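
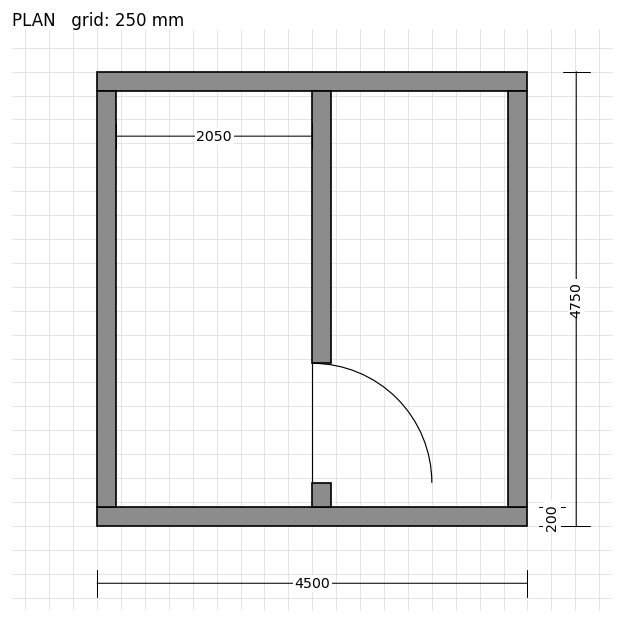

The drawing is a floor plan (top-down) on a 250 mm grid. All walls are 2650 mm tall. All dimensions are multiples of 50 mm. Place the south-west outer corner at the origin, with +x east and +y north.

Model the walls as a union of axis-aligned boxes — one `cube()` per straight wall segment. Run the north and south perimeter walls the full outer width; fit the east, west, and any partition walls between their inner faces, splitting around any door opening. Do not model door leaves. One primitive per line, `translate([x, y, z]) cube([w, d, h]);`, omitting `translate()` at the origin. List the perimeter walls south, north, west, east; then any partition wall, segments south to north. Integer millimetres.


cube([4500, 200, 2650]);
translate([0, 4550, 0]) cube([4500, 200, 2650]);
translate([0, 200, 0]) cube([200, 4350, 2650]);
translate([4300, 200, 0]) cube([200, 4350, 2650]);
translate([2250, 200, 0]) cube([200, 250, 2650]);
translate([2250, 1700, 0]) cube([200, 2850, 2650]);


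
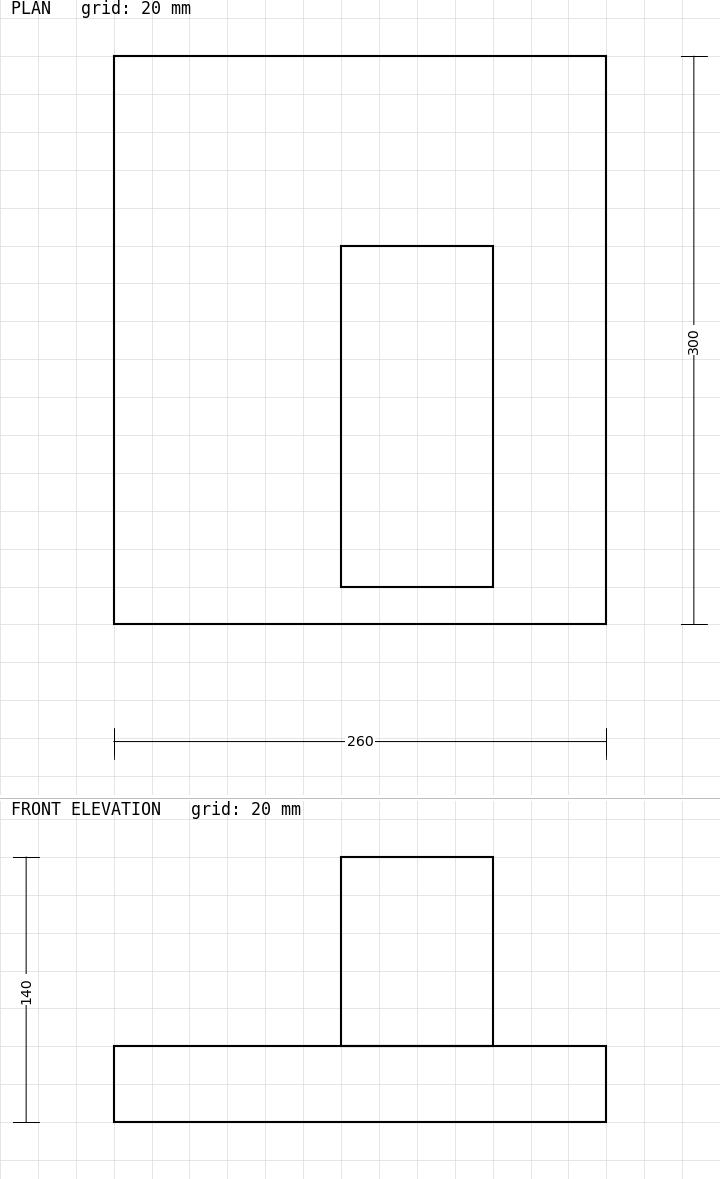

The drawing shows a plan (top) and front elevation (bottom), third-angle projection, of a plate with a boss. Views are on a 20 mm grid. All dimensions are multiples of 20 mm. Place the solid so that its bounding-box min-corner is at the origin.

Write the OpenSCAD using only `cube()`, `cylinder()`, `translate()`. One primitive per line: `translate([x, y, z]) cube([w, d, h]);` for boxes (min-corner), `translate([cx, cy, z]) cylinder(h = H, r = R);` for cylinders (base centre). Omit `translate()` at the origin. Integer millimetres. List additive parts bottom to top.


cube([260, 300, 40]);
translate([120, 20, 40]) cube([80, 180, 100]);


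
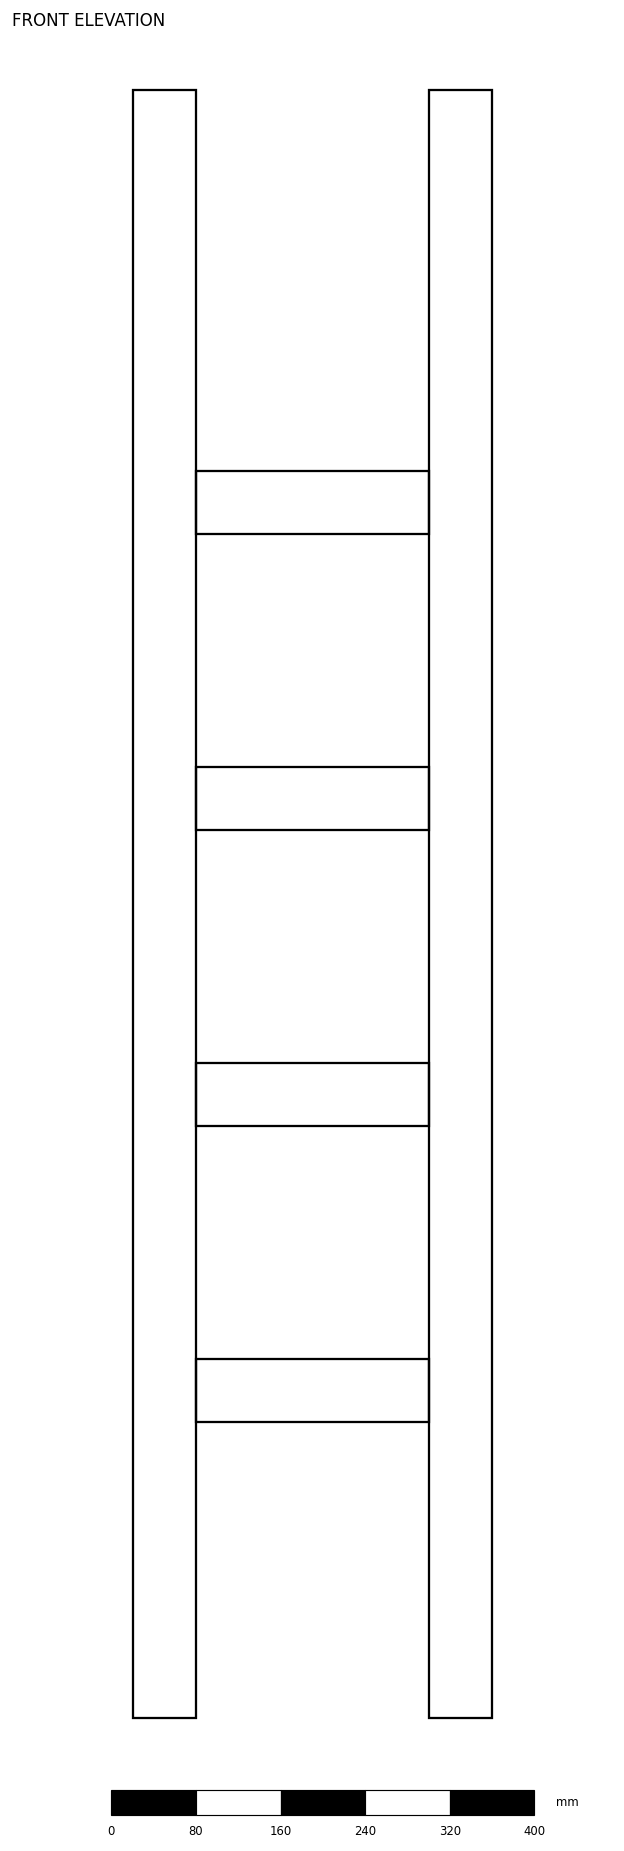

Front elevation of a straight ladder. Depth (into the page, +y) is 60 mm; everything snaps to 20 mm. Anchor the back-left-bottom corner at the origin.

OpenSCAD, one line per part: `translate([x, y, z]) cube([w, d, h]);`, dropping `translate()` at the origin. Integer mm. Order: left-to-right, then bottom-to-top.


cube([60, 60, 1540]);
translate([60, 0, 280]) cube([220, 60, 60]);
translate([60, 0, 560]) cube([220, 60, 60]);
translate([60, 0, 840]) cube([220, 60, 60]);
translate([60, 0, 1120]) cube([220, 60, 60]);
translate([280, 0, 0]) cube([60, 60, 1540]);


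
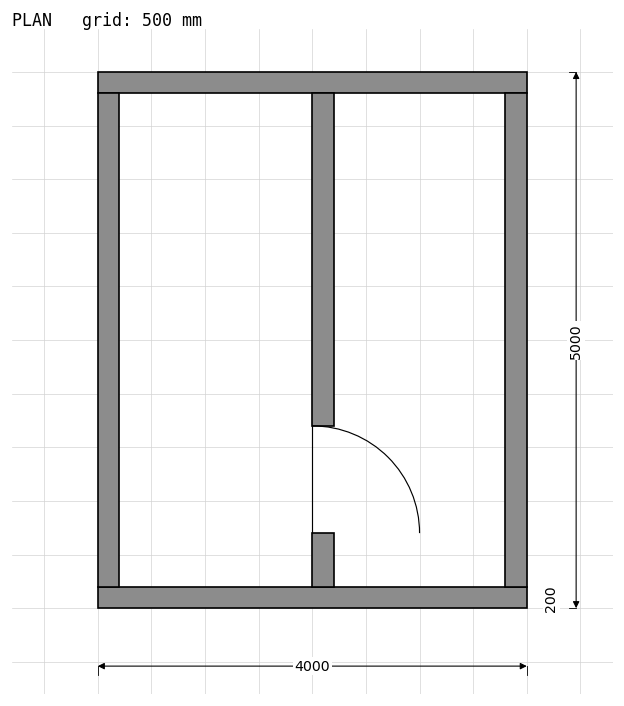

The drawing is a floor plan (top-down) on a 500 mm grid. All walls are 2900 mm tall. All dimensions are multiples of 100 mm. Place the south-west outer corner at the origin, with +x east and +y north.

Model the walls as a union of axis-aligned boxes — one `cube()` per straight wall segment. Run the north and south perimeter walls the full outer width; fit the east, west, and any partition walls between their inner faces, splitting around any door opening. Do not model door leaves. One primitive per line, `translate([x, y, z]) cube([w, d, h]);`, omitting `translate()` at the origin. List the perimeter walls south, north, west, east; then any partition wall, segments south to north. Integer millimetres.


cube([4000, 200, 2900]);
translate([0, 4800, 0]) cube([4000, 200, 2900]);
translate([0, 200, 0]) cube([200, 4600, 2900]);
translate([3800, 200, 0]) cube([200, 4600, 2900]);
translate([2000, 200, 0]) cube([200, 500, 2900]);
translate([2000, 1700, 0]) cube([200, 3100, 2900]);


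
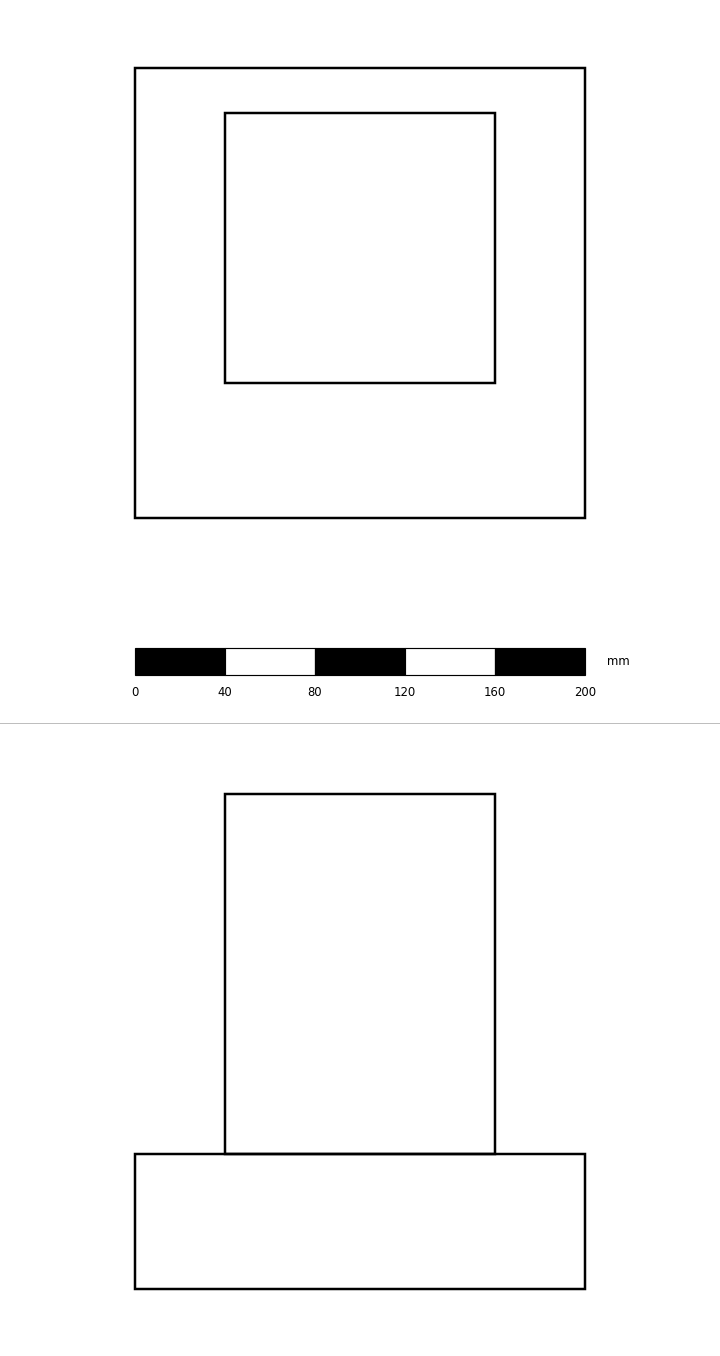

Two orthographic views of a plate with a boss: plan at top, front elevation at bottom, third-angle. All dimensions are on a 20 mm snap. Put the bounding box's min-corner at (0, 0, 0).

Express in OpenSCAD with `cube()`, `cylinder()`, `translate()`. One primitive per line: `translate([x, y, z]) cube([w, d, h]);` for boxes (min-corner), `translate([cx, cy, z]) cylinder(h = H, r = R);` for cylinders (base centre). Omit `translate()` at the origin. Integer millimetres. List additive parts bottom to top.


cube([200, 200, 60]);
translate([40, 60, 60]) cube([120, 120, 160]);


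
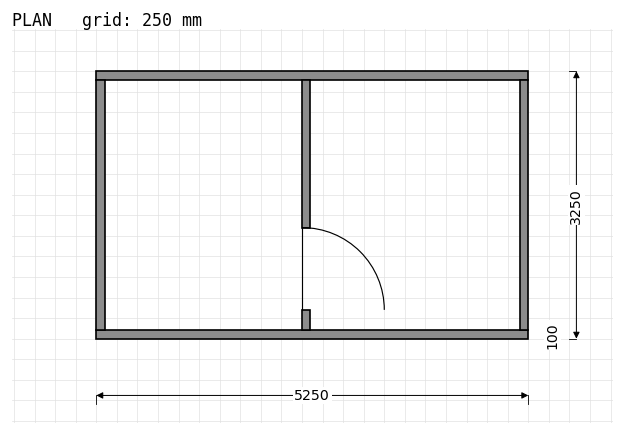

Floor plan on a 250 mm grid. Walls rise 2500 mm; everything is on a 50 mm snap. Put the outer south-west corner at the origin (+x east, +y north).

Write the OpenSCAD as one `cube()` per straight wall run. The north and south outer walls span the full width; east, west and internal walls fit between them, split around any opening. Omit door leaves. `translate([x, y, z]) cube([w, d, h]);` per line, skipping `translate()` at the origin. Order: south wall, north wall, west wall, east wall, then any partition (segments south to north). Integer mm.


cube([5250, 100, 2500]);
translate([0, 3150, 0]) cube([5250, 100, 2500]);
translate([0, 100, 0]) cube([100, 3050, 2500]);
translate([5150, 100, 0]) cube([100, 3050, 2500]);
translate([2500, 100, 0]) cube([100, 250, 2500]);
translate([2500, 1350, 0]) cube([100, 1800, 2500]);


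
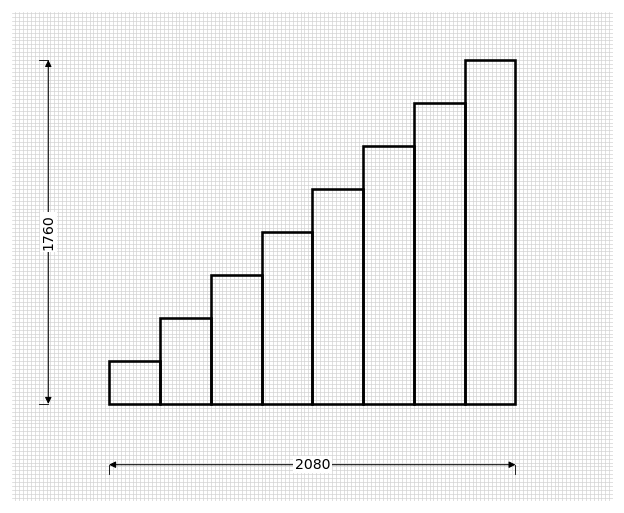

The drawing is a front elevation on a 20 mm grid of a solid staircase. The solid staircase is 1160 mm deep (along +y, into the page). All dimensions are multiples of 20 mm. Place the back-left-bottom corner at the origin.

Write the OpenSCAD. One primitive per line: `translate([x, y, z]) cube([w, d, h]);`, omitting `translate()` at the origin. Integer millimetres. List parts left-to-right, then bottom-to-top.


cube([260, 1160, 220]);
translate([260, 0, 0]) cube([260, 1160, 440]);
translate([520, 0, 0]) cube([260, 1160, 660]);
translate([780, 0, 0]) cube([260, 1160, 880]);
translate([1040, 0, 0]) cube([260, 1160, 1100]);
translate([1300, 0, 0]) cube([260, 1160, 1320]);
translate([1560, 0, 0]) cube([260, 1160, 1540]);
translate([1820, 0, 0]) cube([260, 1160, 1760]);


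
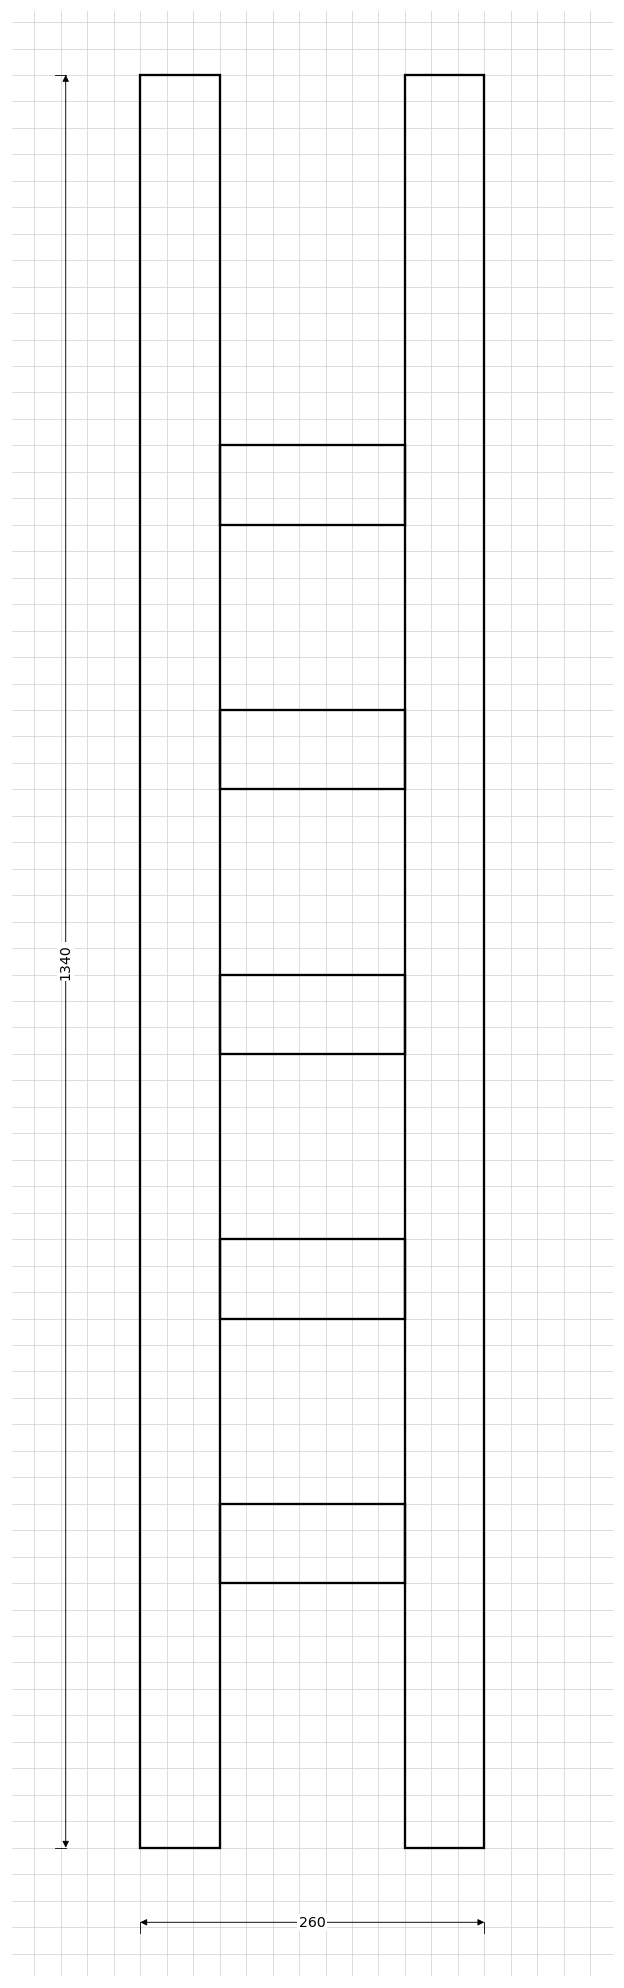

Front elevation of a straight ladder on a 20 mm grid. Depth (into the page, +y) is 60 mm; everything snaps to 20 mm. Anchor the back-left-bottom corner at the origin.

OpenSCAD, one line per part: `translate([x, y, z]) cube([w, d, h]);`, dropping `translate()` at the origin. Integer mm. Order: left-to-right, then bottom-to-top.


cube([60, 60, 1340]);
translate([60, 0, 200]) cube([140, 60, 60]);
translate([60, 0, 400]) cube([140, 60, 60]);
translate([60, 0, 600]) cube([140, 60, 60]);
translate([60, 0, 800]) cube([140, 60, 60]);
translate([60, 0, 1000]) cube([140, 60, 60]);
translate([200, 0, 0]) cube([60, 60, 1340]);


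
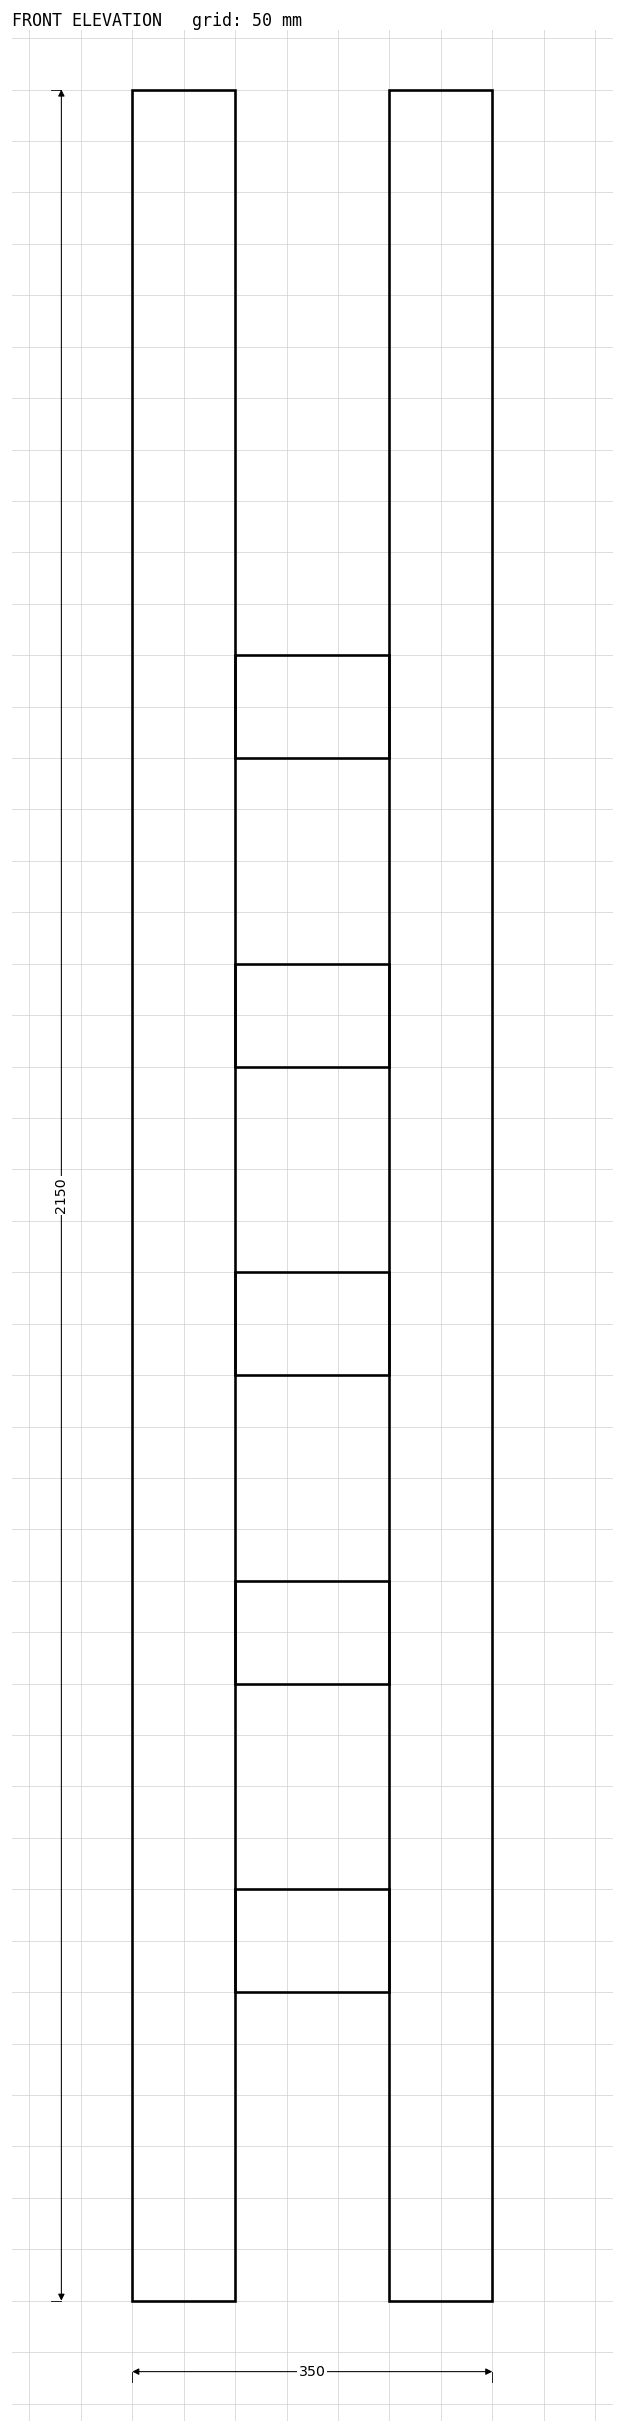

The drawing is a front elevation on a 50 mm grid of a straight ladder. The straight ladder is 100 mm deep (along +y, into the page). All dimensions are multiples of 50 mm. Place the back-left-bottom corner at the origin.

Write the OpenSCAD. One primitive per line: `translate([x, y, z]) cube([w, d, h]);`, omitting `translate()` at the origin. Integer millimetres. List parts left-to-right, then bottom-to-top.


cube([100, 100, 2150]);
translate([100, 0, 300]) cube([150, 100, 100]);
translate([100, 0, 600]) cube([150, 100, 100]);
translate([100, 0, 900]) cube([150, 100, 100]);
translate([100, 0, 1200]) cube([150, 100, 100]);
translate([100, 0, 1500]) cube([150, 100, 100]);
translate([250, 0, 0]) cube([100, 100, 2150]);


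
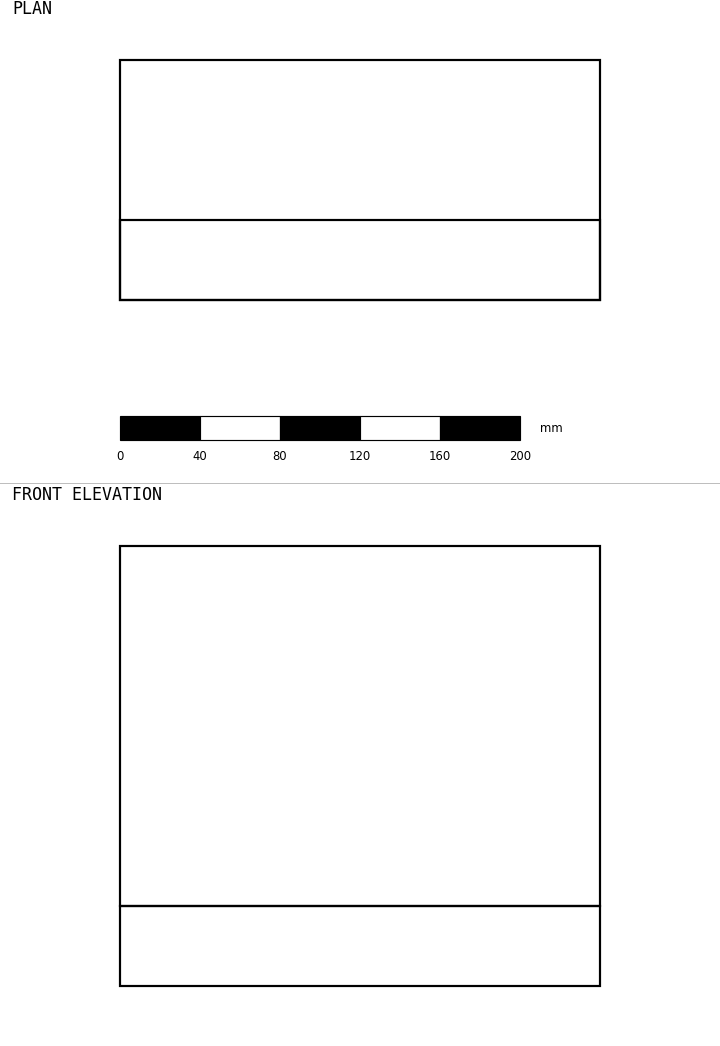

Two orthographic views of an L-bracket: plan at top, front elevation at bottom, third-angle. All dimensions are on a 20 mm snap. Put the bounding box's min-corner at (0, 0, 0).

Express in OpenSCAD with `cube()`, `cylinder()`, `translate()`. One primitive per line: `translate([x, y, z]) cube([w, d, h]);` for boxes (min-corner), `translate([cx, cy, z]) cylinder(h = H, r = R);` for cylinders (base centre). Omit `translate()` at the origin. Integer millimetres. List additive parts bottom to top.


cube([240, 120, 40]);
translate([0, 0, 40]) cube([240, 40, 180]);


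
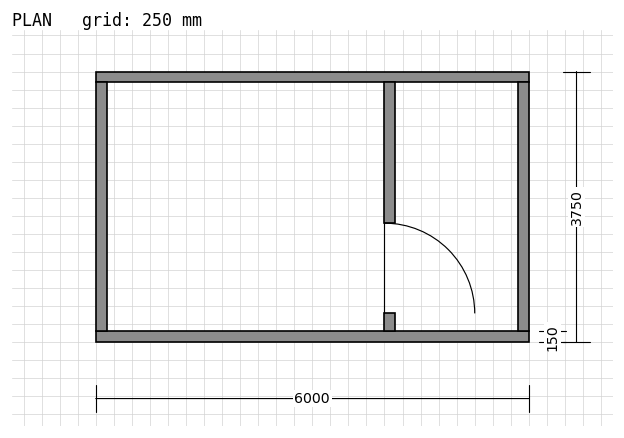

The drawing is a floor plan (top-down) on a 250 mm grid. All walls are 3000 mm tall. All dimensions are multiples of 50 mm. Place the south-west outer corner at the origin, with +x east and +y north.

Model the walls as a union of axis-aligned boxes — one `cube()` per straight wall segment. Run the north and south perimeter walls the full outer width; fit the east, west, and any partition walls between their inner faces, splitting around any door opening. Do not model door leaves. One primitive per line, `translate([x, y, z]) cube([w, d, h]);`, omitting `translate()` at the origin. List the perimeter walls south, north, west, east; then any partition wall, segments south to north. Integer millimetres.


cube([6000, 150, 3000]);
translate([0, 3600, 0]) cube([6000, 150, 3000]);
translate([0, 150, 0]) cube([150, 3450, 3000]);
translate([5850, 150, 0]) cube([150, 3450, 3000]);
translate([4000, 150, 0]) cube([150, 250, 3000]);
translate([4000, 1650, 0]) cube([150, 1950, 3000]);


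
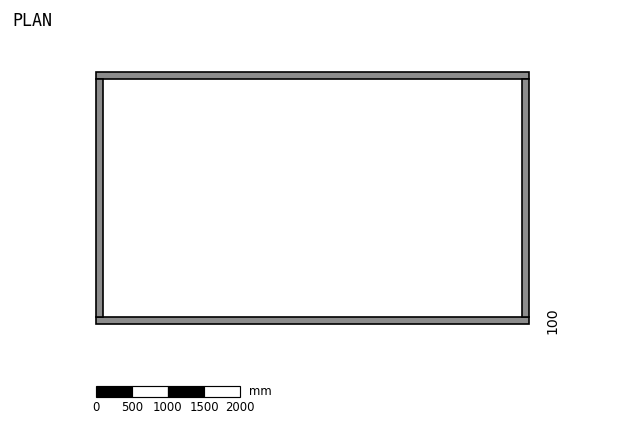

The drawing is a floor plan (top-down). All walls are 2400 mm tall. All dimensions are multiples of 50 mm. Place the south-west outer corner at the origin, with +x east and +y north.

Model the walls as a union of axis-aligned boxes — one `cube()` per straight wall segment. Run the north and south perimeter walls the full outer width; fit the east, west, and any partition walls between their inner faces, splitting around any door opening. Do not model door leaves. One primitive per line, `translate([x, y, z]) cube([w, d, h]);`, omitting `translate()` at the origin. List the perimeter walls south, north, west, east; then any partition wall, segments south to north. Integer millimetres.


cube([6000, 100, 2400]);
translate([0, 3400, 0]) cube([6000, 100, 2400]);
translate([0, 100, 0]) cube([100, 3300, 2400]);
translate([5900, 100, 0]) cube([100, 3300, 2400]);


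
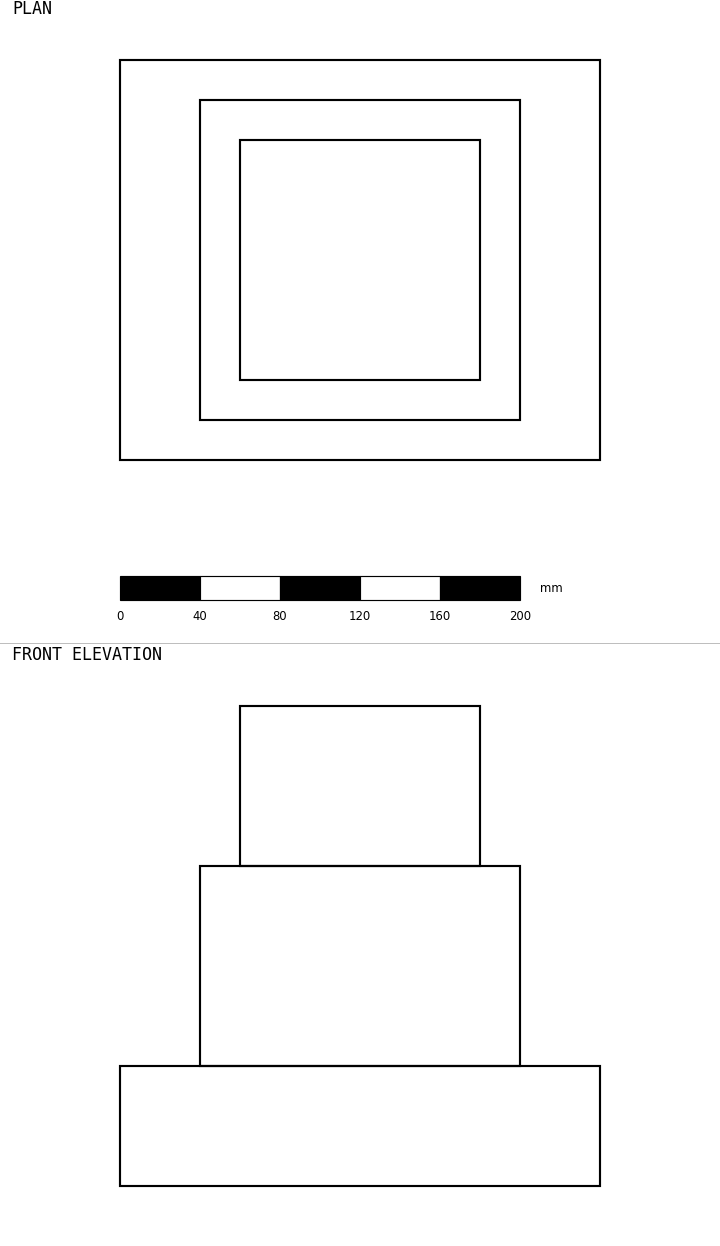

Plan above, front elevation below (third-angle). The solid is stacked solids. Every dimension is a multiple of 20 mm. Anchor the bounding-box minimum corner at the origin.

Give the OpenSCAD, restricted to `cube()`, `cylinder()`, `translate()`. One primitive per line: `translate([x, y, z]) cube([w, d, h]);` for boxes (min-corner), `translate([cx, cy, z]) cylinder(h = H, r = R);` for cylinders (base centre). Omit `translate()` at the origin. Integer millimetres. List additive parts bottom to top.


cube([240, 200, 60]);
translate([40, 20, 60]) cube([160, 160, 100]);
translate([60, 40, 160]) cube([120, 120, 80]);


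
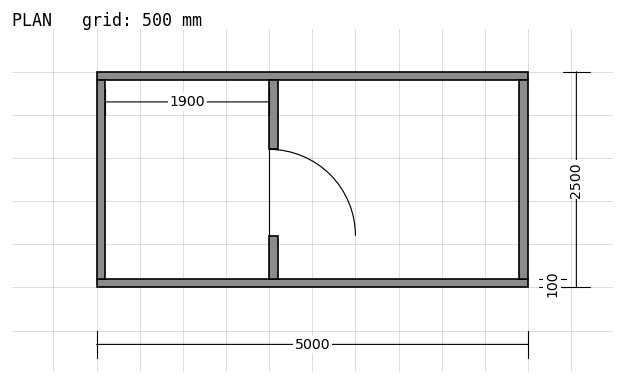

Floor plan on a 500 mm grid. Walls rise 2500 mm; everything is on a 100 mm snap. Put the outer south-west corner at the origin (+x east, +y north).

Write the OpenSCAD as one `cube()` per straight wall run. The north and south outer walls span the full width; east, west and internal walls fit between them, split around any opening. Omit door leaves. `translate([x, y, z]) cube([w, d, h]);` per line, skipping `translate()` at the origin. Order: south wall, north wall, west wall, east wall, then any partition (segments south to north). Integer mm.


cube([5000, 100, 2500]);
translate([0, 2400, 0]) cube([5000, 100, 2500]);
translate([0, 100, 0]) cube([100, 2300, 2500]);
translate([4900, 100, 0]) cube([100, 2300, 2500]);
translate([2000, 100, 0]) cube([100, 500, 2500]);
translate([2000, 1600, 0]) cube([100, 800, 2500]);


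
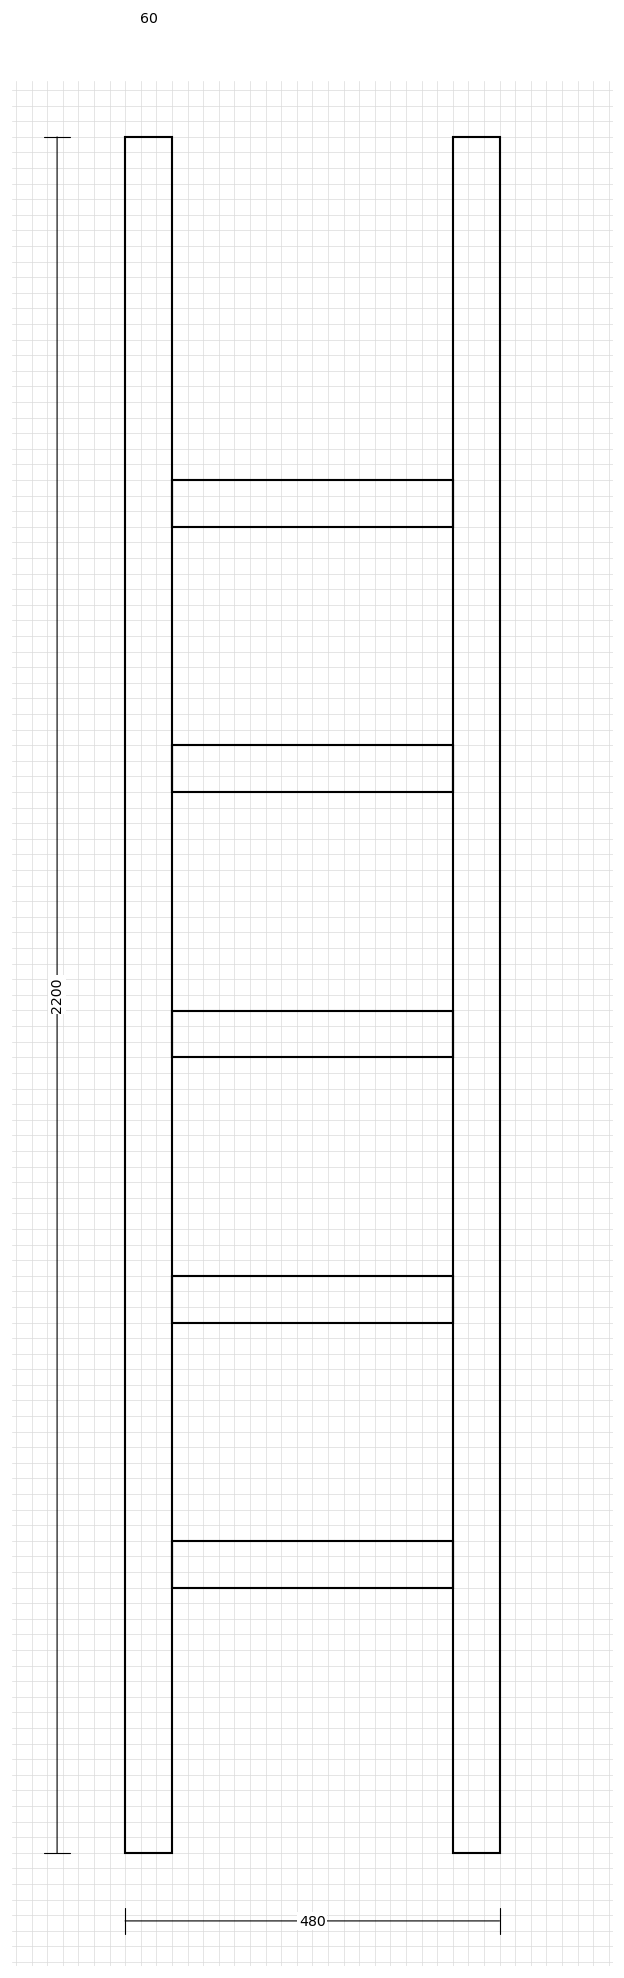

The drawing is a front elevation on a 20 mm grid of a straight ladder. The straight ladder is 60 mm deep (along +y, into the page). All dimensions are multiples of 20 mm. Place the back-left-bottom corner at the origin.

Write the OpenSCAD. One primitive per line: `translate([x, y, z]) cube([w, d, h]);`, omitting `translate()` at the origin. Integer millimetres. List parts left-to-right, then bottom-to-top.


cube([60, 60, 2200]);
translate([60, 0, 340]) cube([360, 60, 60]);
translate([60, 0, 680]) cube([360, 60, 60]);
translate([60, 0, 1020]) cube([360, 60, 60]);
translate([60, 0, 1360]) cube([360, 60, 60]);
translate([60, 0, 1700]) cube([360, 60, 60]);
translate([420, 0, 0]) cube([60, 60, 2200]);


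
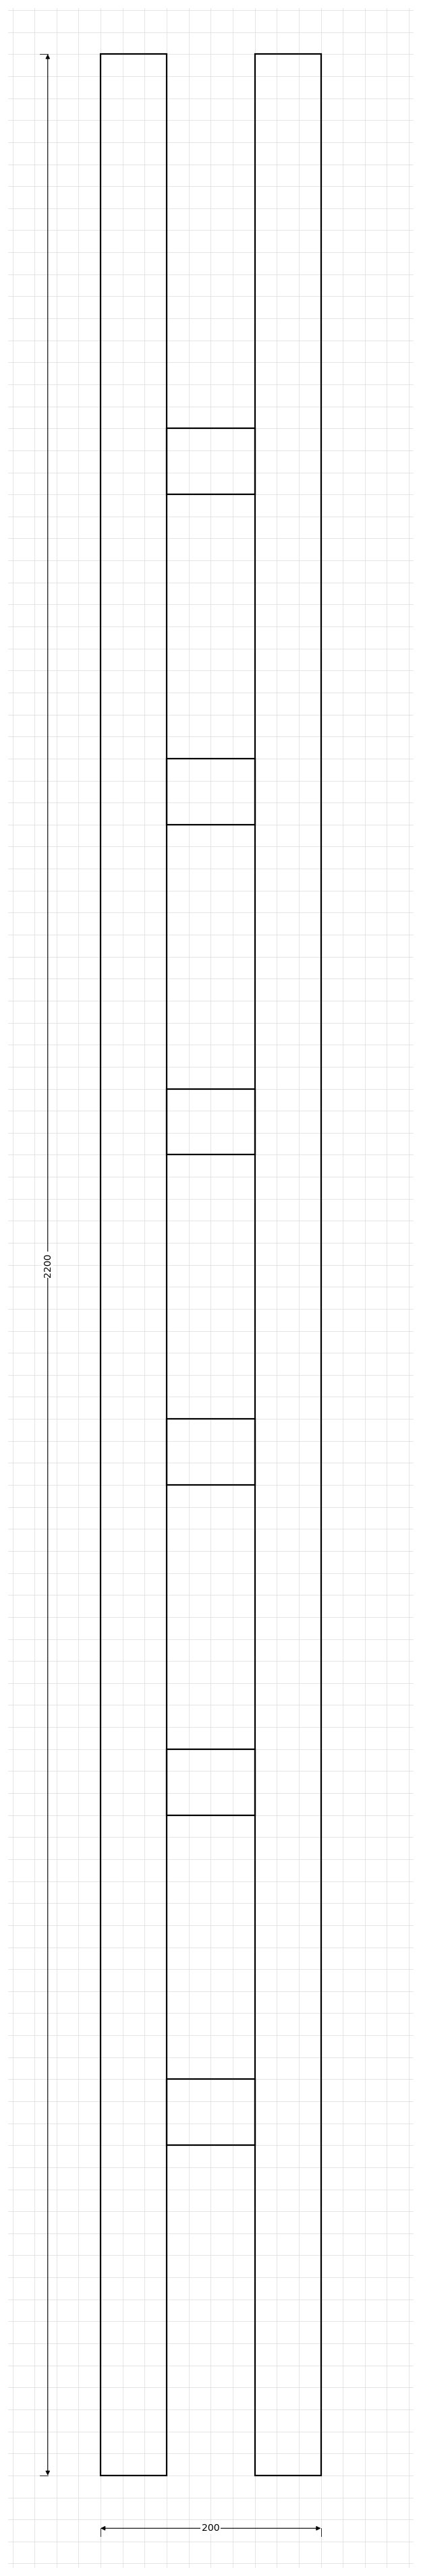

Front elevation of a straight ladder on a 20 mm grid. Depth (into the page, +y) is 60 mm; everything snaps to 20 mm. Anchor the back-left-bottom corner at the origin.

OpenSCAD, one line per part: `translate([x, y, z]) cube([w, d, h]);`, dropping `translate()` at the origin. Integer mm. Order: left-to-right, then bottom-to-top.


cube([60, 60, 2200]);
translate([60, 0, 300]) cube([80, 60, 60]);
translate([60, 0, 600]) cube([80, 60, 60]);
translate([60, 0, 900]) cube([80, 60, 60]);
translate([60, 0, 1200]) cube([80, 60, 60]);
translate([60, 0, 1500]) cube([80, 60, 60]);
translate([60, 0, 1800]) cube([80, 60, 60]);
translate([140, 0, 0]) cube([60, 60, 2200]);


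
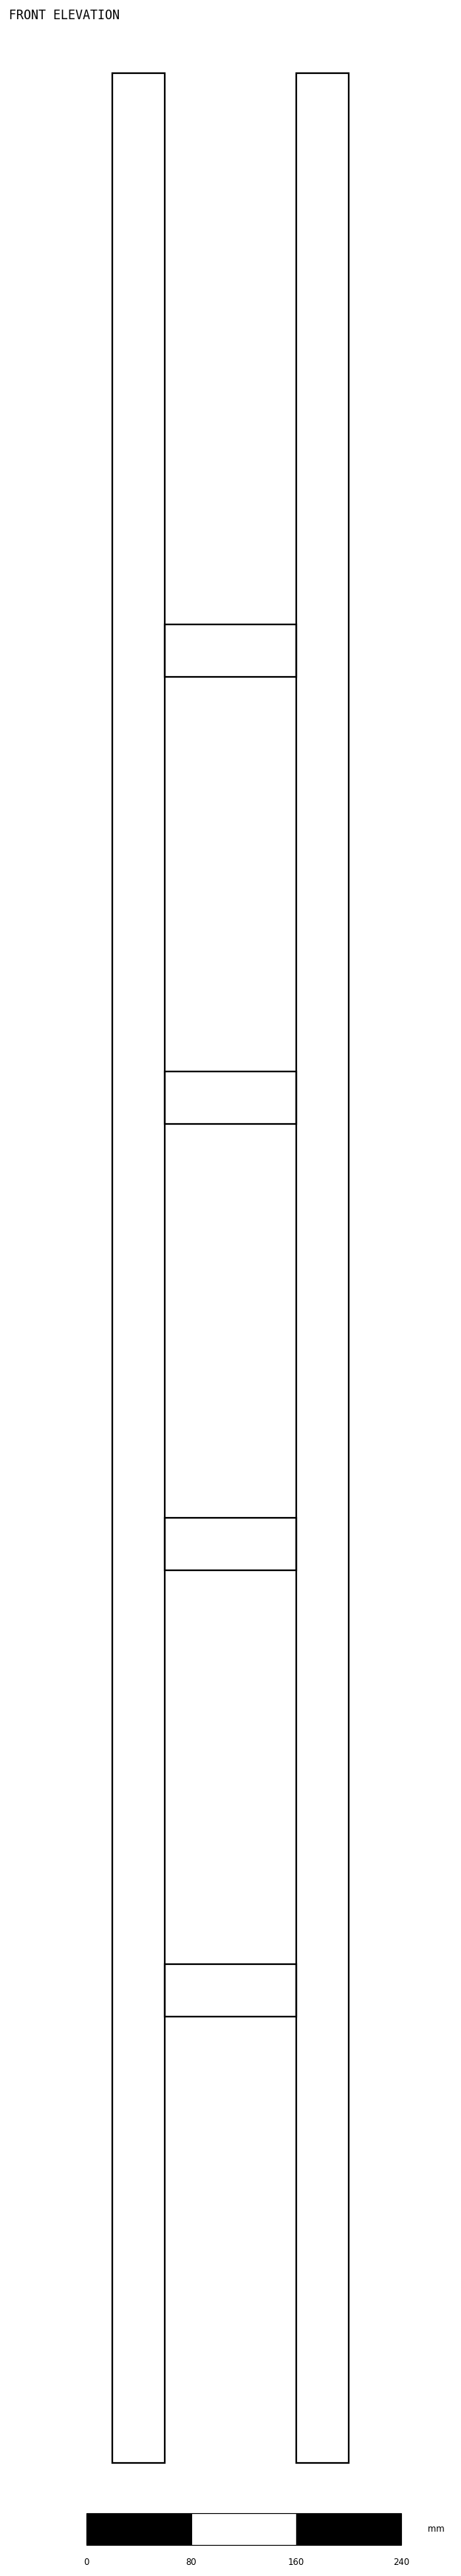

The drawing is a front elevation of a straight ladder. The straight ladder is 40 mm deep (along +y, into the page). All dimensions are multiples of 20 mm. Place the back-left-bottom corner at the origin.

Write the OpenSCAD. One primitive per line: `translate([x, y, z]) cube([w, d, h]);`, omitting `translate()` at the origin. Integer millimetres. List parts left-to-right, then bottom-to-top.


cube([40, 40, 1820]);
translate([40, 0, 340]) cube([100, 40, 40]);
translate([40, 0, 680]) cube([100, 40, 40]);
translate([40, 0, 1020]) cube([100, 40, 40]);
translate([40, 0, 1360]) cube([100, 40, 40]);
translate([140, 0, 0]) cube([40, 40, 1820]);


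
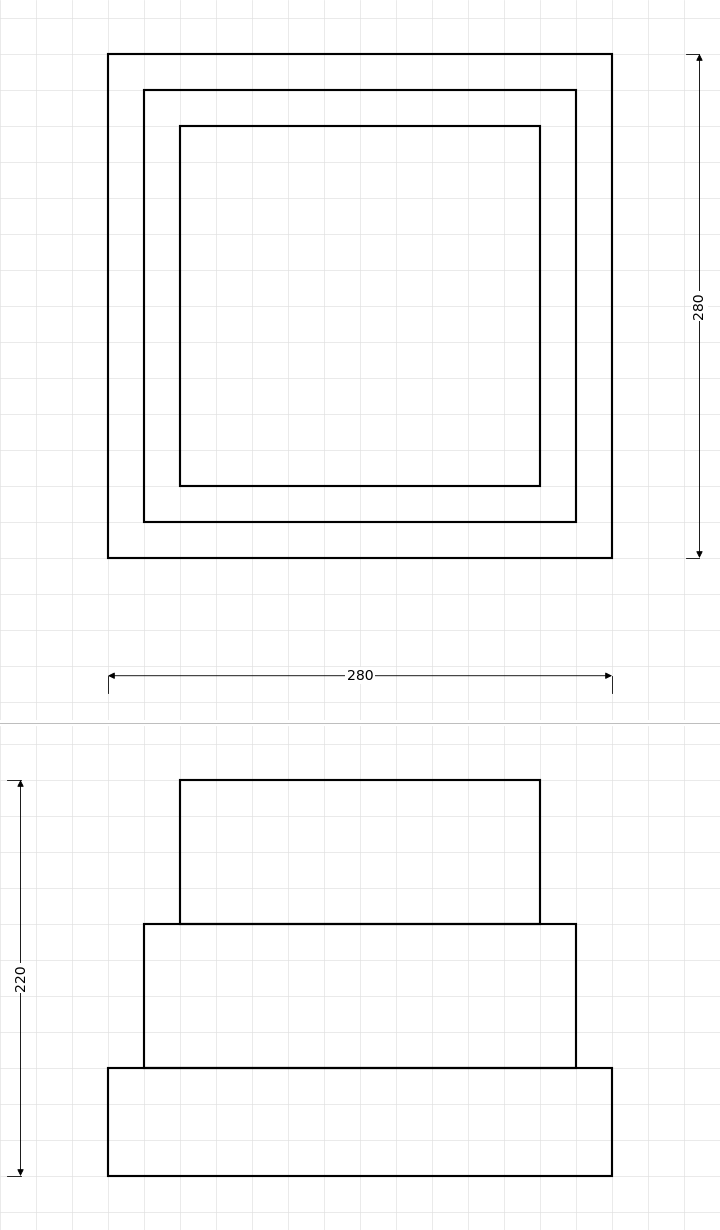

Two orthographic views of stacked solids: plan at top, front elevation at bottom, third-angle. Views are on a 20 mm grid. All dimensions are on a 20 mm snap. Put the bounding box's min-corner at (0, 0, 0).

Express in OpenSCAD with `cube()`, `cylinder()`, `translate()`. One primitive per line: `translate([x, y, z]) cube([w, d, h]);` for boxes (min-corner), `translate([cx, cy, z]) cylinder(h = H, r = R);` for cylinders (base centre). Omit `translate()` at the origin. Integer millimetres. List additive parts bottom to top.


cube([280, 280, 60]);
translate([20, 20, 60]) cube([240, 240, 80]);
translate([40, 40, 140]) cube([200, 200, 80]);


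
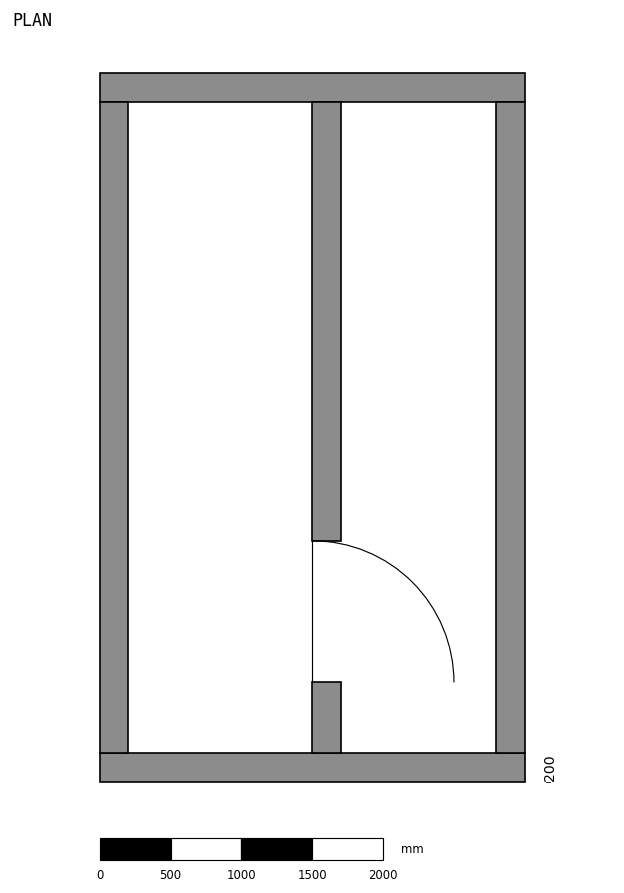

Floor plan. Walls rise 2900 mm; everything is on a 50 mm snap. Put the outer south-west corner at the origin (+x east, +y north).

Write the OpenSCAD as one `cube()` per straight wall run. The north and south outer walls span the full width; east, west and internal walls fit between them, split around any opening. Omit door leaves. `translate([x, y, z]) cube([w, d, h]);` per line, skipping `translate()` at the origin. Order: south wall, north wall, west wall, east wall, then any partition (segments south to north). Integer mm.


cube([3000, 200, 2900]);
translate([0, 4800, 0]) cube([3000, 200, 2900]);
translate([0, 200, 0]) cube([200, 4600, 2900]);
translate([2800, 200, 0]) cube([200, 4600, 2900]);
translate([1500, 200, 0]) cube([200, 500, 2900]);
translate([1500, 1700, 0]) cube([200, 3100, 2900]);


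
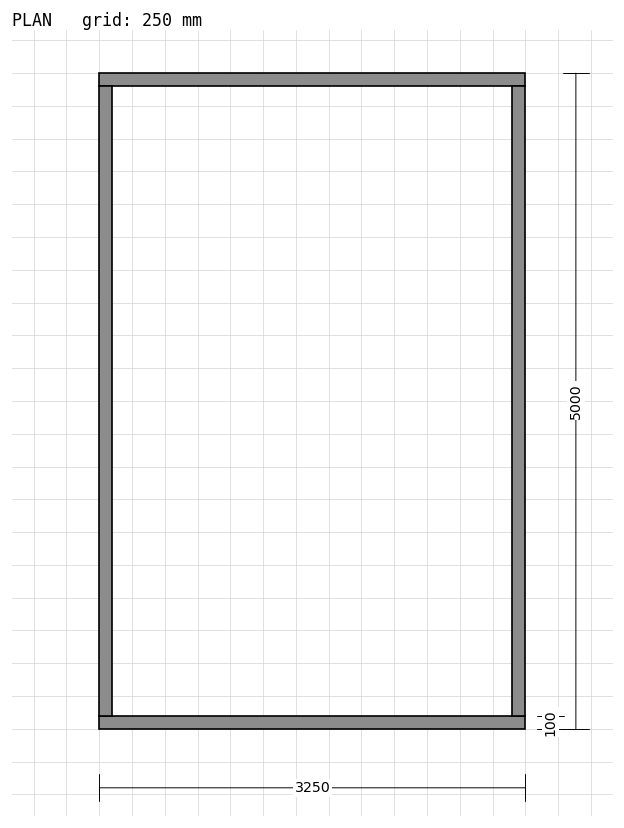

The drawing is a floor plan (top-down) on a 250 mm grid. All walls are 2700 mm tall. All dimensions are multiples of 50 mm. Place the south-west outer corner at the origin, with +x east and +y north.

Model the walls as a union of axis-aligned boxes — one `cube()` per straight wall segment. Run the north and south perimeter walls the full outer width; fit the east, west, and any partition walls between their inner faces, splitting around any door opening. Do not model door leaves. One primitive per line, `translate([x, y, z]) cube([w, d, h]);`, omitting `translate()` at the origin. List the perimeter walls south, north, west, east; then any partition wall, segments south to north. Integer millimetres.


cube([3250, 100, 2700]);
translate([0, 4900, 0]) cube([3250, 100, 2700]);
translate([0, 100, 0]) cube([100, 4800, 2700]);
translate([3150, 100, 0]) cube([100, 4800, 2700]);


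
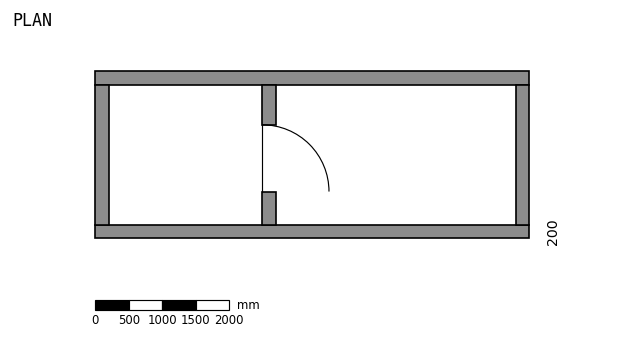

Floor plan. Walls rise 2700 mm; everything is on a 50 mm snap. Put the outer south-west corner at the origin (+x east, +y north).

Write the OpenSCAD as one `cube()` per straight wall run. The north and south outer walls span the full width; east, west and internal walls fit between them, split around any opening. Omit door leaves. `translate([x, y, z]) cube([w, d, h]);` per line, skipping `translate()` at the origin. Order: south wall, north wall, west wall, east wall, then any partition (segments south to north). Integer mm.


cube([6500, 200, 2700]);
translate([0, 2300, 0]) cube([6500, 200, 2700]);
translate([0, 200, 0]) cube([200, 2100, 2700]);
translate([6300, 200, 0]) cube([200, 2100, 2700]);
translate([2500, 200, 0]) cube([200, 500, 2700]);
translate([2500, 1700, 0]) cube([200, 600, 2700]);


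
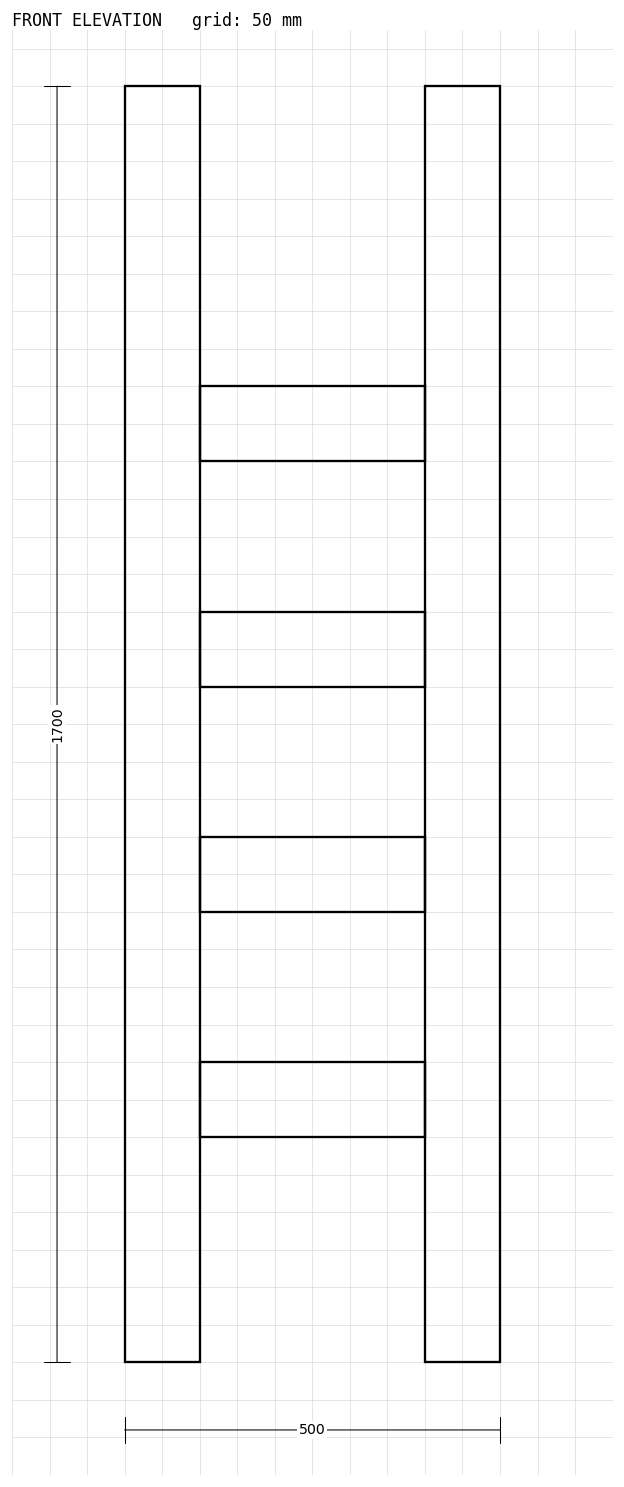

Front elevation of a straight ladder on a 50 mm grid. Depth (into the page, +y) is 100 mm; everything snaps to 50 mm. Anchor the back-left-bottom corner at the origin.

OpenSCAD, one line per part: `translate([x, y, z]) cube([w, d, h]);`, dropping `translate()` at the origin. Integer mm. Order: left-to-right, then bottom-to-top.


cube([100, 100, 1700]);
translate([100, 0, 300]) cube([300, 100, 100]);
translate([100, 0, 600]) cube([300, 100, 100]);
translate([100, 0, 900]) cube([300, 100, 100]);
translate([100, 0, 1200]) cube([300, 100, 100]);
translate([400, 0, 0]) cube([100, 100, 1700]);


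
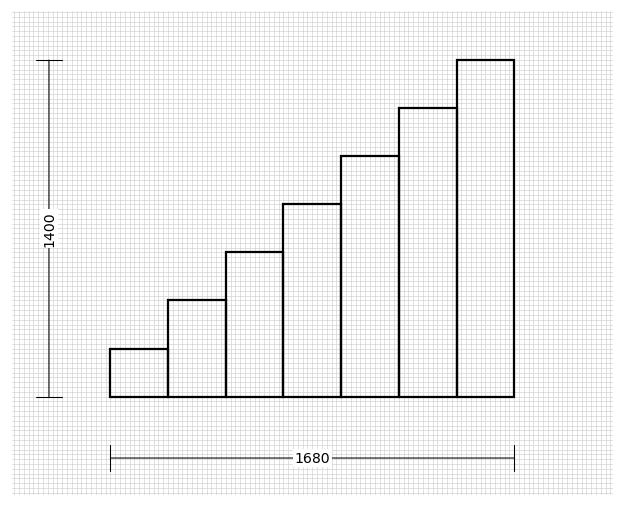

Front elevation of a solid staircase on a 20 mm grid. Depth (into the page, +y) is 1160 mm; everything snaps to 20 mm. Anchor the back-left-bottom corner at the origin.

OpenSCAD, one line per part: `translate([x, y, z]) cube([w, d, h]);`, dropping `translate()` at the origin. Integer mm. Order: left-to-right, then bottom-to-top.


cube([240, 1160, 200]);
translate([240, 0, 0]) cube([240, 1160, 400]);
translate([480, 0, 0]) cube([240, 1160, 600]);
translate([720, 0, 0]) cube([240, 1160, 800]);
translate([960, 0, 0]) cube([240, 1160, 1000]);
translate([1200, 0, 0]) cube([240, 1160, 1200]);
translate([1440, 0, 0]) cube([240, 1160, 1400]);


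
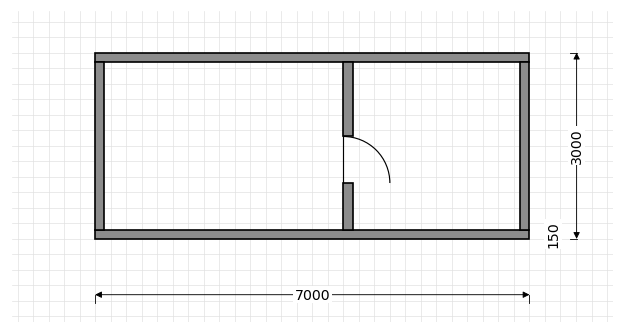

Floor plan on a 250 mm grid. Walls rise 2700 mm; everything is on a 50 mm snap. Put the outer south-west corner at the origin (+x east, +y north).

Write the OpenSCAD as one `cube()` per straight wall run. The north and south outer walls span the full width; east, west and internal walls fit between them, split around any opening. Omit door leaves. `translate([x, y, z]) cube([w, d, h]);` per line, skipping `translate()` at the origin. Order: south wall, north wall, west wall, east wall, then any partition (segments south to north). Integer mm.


cube([7000, 150, 2700]);
translate([0, 2850, 0]) cube([7000, 150, 2700]);
translate([0, 150, 0]) cube([150, 2700, 2700]);
translate([6850, 150, 0]) cube([150, 2700, 2700]);
translate([4000, 150, 0]) cube([150, 750, 2700]);
translate([4000, 1650, 0]) cube([150, 1200, 2700]);


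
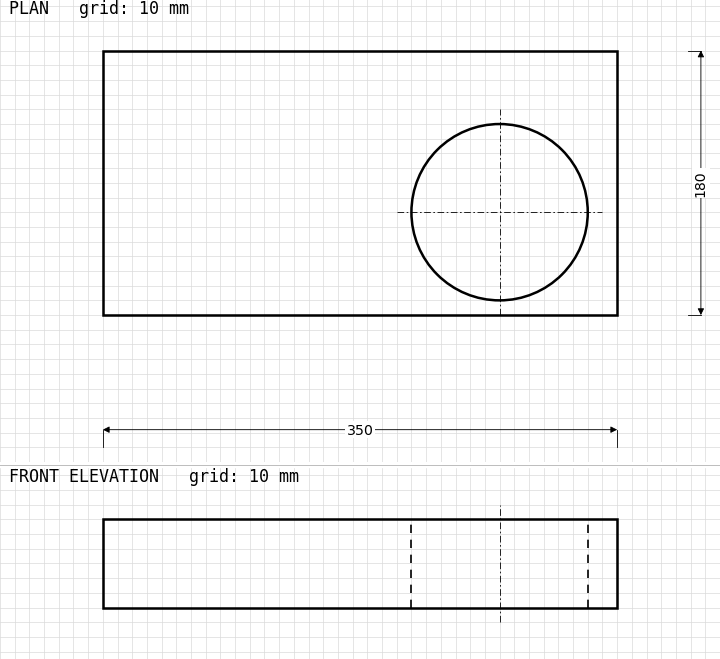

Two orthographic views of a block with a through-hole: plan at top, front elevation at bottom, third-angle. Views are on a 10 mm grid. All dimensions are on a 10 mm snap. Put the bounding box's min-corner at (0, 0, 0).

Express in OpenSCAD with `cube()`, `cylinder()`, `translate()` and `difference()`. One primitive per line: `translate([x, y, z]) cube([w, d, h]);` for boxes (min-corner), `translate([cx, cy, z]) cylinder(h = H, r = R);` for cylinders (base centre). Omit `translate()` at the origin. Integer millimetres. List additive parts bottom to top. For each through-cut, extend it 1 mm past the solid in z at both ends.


difference() {
  cube([350, 180, 60]);
  translate([270, 70, -1]) cylinder(h = 62, r = 60);
}


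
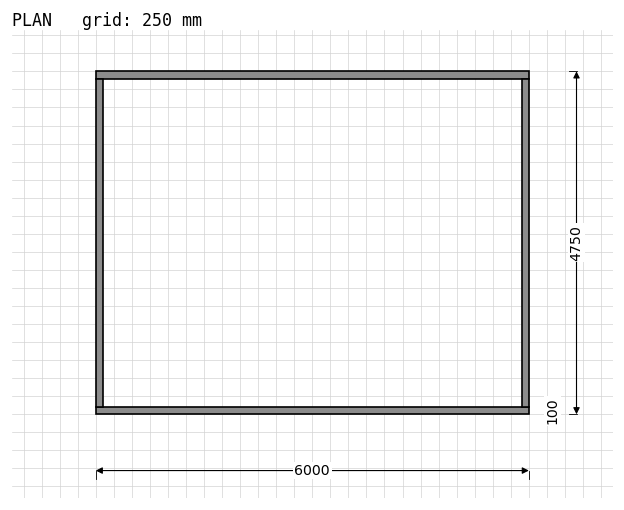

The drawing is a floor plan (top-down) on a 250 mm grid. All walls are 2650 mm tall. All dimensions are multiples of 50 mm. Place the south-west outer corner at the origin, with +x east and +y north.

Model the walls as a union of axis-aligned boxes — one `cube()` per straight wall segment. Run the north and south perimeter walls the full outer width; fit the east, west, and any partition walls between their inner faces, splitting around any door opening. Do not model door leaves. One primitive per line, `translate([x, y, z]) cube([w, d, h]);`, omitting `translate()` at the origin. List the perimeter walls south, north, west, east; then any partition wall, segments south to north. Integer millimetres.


cube([6000, 100, 2650]);
translate([0, 4650, 0]) cube([6000, 100, 2650]);
translate([0, 100, 0]) cube([100, 4550, 2650]);
translate([5900, 100, 0]) cube([100, 4550, 2650]);


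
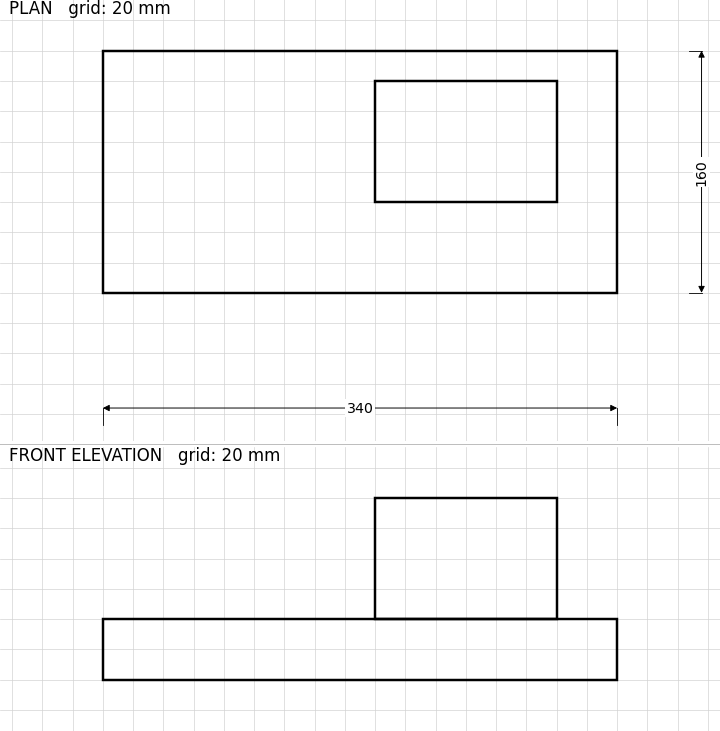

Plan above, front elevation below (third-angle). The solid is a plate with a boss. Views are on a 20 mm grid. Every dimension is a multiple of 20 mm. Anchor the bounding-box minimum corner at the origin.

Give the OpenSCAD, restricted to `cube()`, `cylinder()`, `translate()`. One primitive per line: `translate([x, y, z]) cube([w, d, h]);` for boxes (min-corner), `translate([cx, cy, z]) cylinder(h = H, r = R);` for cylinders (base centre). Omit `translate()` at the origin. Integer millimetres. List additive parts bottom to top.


cube([340, 160, 40]);
translate([180, 60, 40]) cube([120, 80, 80]);


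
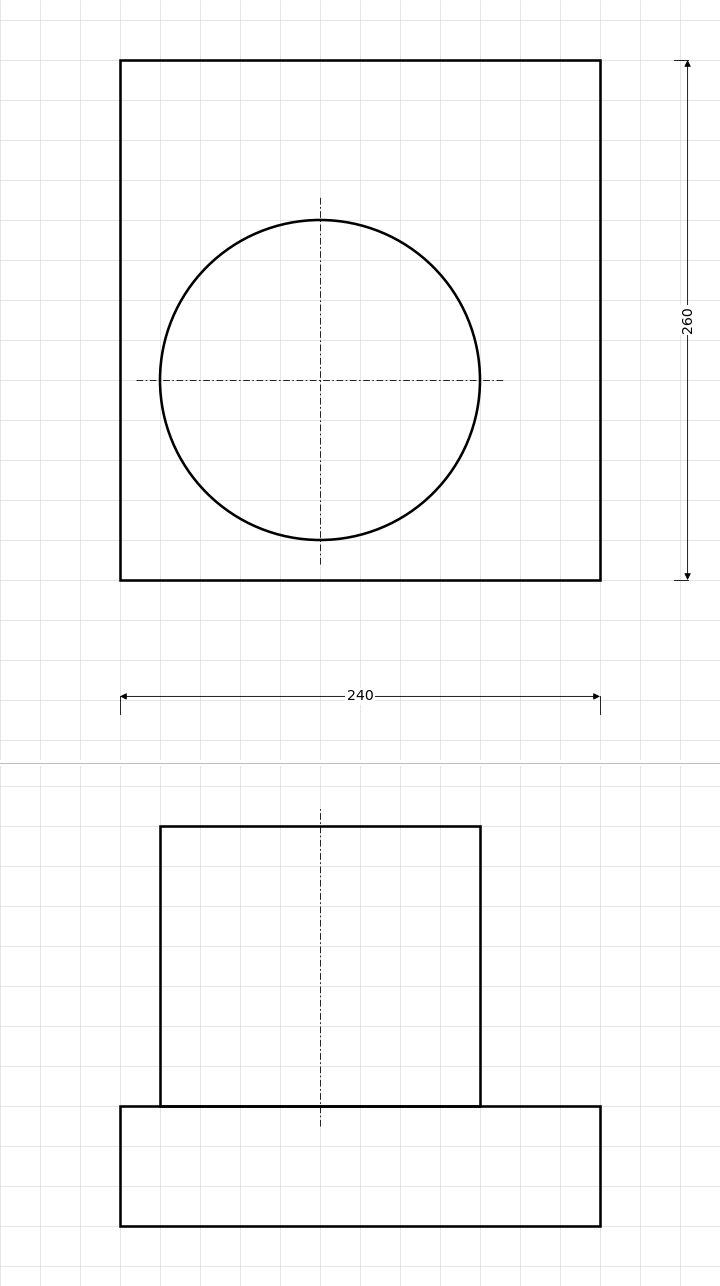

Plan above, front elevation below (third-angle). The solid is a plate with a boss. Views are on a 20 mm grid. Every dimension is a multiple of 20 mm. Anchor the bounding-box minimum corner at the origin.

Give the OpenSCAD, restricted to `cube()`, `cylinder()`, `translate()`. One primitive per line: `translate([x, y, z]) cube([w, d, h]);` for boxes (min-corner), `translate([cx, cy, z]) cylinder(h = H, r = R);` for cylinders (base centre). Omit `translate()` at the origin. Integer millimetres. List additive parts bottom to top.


cube([240, 260, 60]);
translate([100, 100, 60]) cylinder(h = 140, r = 80);


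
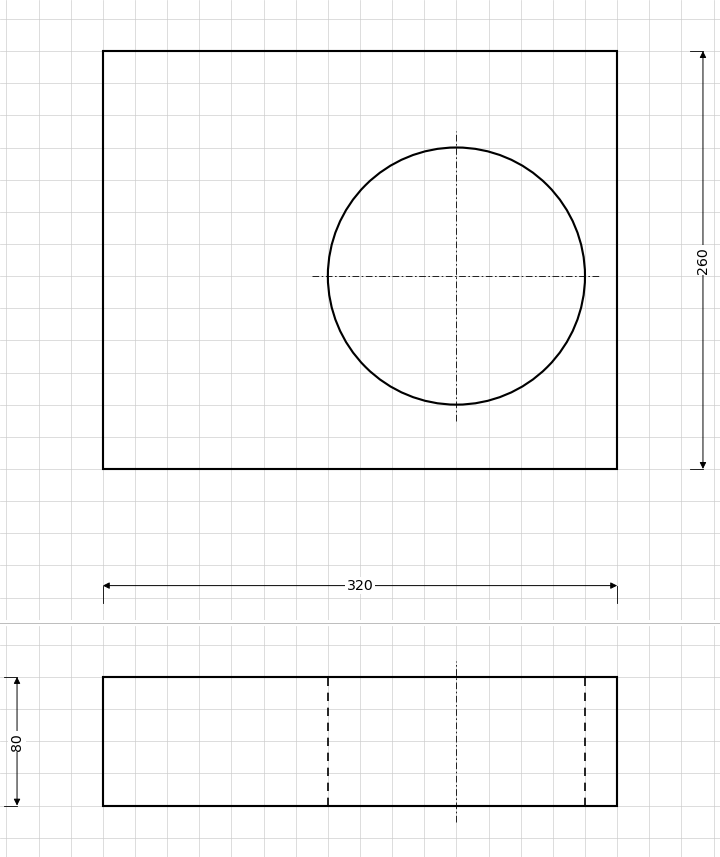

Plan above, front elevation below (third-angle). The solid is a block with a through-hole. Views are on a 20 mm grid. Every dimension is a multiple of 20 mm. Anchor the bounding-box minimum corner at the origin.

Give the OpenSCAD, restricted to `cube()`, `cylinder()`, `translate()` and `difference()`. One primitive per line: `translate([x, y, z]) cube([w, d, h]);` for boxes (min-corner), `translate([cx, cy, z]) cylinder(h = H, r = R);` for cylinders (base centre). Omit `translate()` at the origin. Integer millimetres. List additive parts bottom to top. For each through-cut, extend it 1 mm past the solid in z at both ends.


difference() {
  cube([320, 260, 80]);
  translate([220, 120, -1]) cylinder(h = 82, r = 80);
}


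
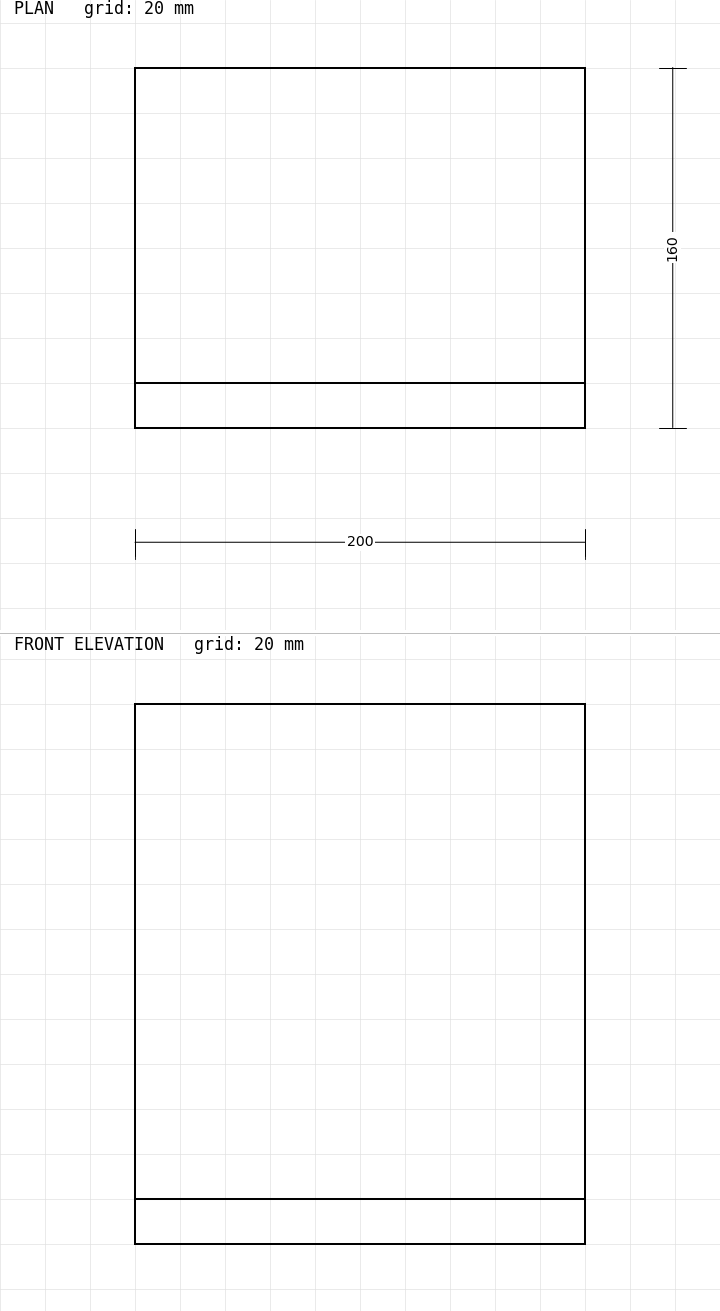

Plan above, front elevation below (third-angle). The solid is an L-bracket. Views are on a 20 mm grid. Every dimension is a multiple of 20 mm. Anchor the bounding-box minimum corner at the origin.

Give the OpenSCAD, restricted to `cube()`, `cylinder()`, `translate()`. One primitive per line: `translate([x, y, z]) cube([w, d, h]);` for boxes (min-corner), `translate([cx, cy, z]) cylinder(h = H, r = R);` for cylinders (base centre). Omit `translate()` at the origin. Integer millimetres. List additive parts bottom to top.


cube([200, 160, 20]);
translate([0, 0, 20]) cube([200, 20, 220]);


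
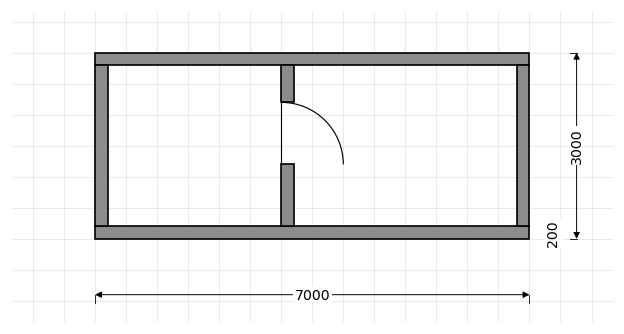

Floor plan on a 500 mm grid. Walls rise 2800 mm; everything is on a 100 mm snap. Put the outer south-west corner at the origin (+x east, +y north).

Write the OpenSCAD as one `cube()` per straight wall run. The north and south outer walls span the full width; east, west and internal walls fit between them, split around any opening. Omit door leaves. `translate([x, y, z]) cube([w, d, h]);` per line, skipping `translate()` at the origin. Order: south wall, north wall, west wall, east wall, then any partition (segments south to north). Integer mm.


cube([7000, 200, 2800]);
translate([0, 2800, 0]) cube([7000, 200, 2800]);
translate([0, 200, 0]) cube([200, 2600, 2800]);
translate([6800, 200, 0]) cube([200, 2600, 2800]);
translate([3000, 200, 0]) cube([200, 1000, 2800]);
translate([3000, 2200, 0]) cube([200, 600, 2800]);


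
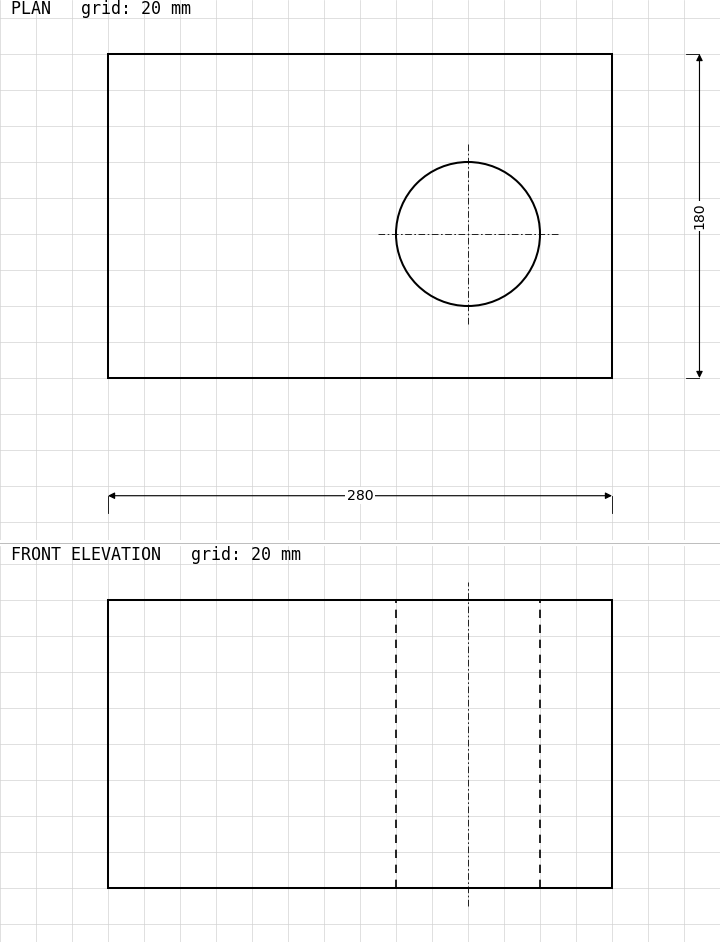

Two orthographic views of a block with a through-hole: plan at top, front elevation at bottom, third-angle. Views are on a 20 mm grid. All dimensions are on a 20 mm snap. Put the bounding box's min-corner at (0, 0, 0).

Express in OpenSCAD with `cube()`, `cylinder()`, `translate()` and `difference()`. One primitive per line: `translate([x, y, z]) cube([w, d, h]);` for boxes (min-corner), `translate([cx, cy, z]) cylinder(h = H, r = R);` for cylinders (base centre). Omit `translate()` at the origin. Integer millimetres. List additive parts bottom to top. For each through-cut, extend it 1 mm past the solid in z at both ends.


difference() {
  cube([280, 180, 160]);
  translate([200, 80, -1]) cylinder(h = 162, r = 40);
}


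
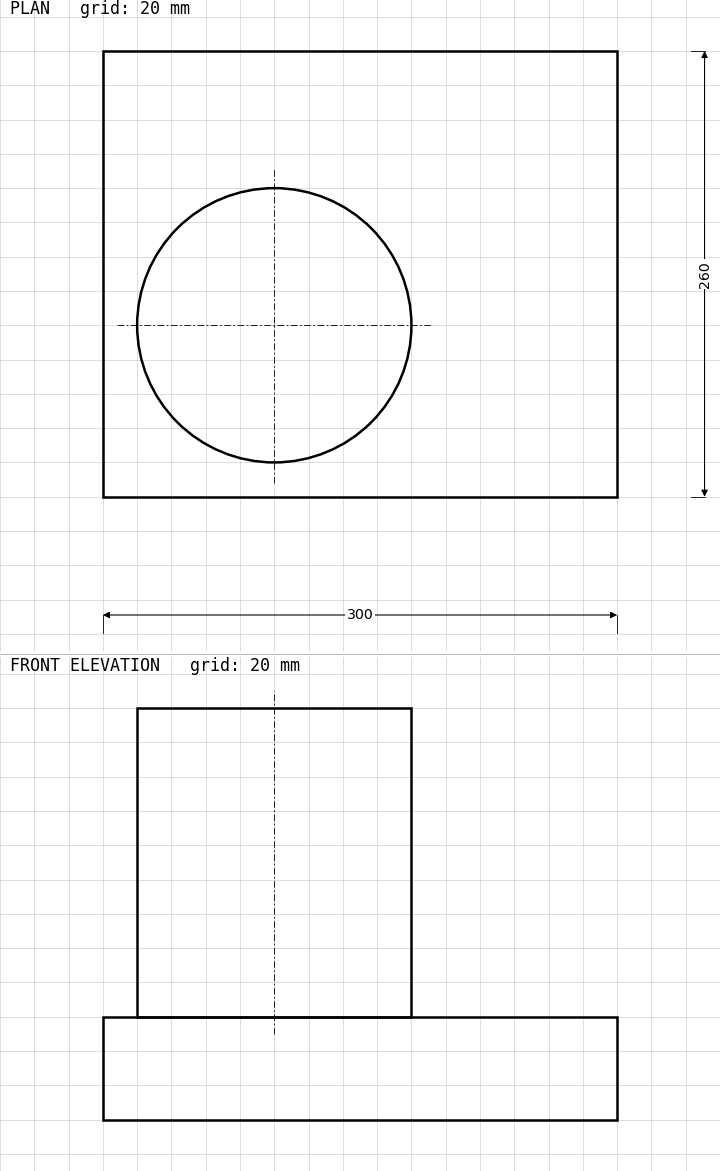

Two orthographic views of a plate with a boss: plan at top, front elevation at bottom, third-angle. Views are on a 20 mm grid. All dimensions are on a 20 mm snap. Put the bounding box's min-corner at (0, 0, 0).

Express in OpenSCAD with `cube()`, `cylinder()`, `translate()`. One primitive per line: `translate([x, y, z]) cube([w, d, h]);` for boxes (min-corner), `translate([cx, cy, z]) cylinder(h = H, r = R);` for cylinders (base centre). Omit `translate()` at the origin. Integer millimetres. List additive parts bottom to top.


cube([300, 260, 60]);
translate([100, 100, 60]) cylinder(h = 180, r = 80);
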